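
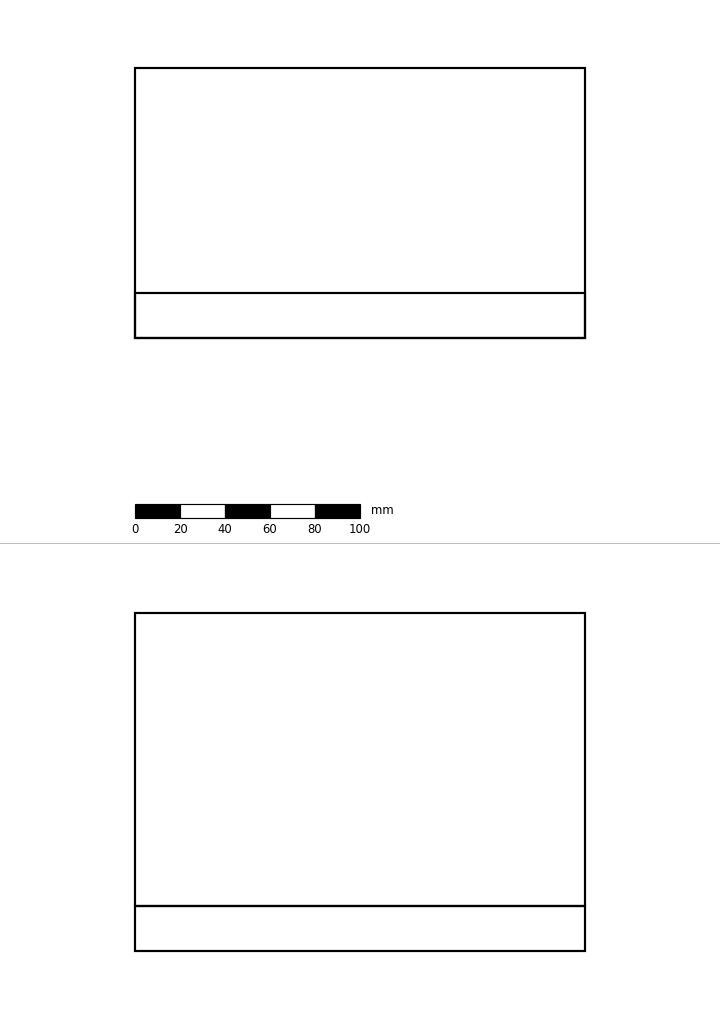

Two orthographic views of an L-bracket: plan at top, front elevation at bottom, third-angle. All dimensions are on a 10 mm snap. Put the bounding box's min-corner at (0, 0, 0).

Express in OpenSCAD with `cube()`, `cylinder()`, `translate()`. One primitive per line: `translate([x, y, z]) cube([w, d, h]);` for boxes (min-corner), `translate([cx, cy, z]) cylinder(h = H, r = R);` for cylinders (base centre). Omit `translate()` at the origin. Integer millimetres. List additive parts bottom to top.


cube([200, 120, 20]);
translate([0, 0, 20]) cube([200, 20, 130]);


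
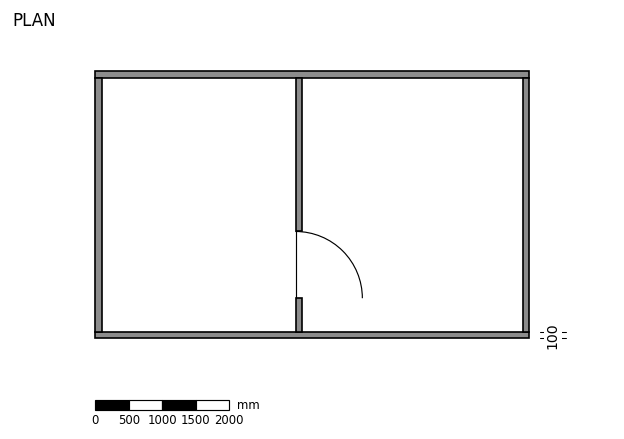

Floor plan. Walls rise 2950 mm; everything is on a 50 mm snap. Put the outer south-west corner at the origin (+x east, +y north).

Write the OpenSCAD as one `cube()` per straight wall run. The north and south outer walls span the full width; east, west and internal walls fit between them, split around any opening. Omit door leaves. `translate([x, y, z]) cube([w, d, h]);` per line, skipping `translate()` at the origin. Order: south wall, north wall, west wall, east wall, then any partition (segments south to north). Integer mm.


cube([6500, 100, 2950]);
translate([0, 3900, 0]) cube([6500, 100, 2950]);
translate([0, 100, 0]) cube([100, 3800, 2950]);
translate([6400, 100, 0]) cube([100, 3800, 2950]);
translate([3000, 100, 0]) cube([100, 500, 2950]);
translate([3000, 1600, 0]) cube([100, 2300, 2950]);


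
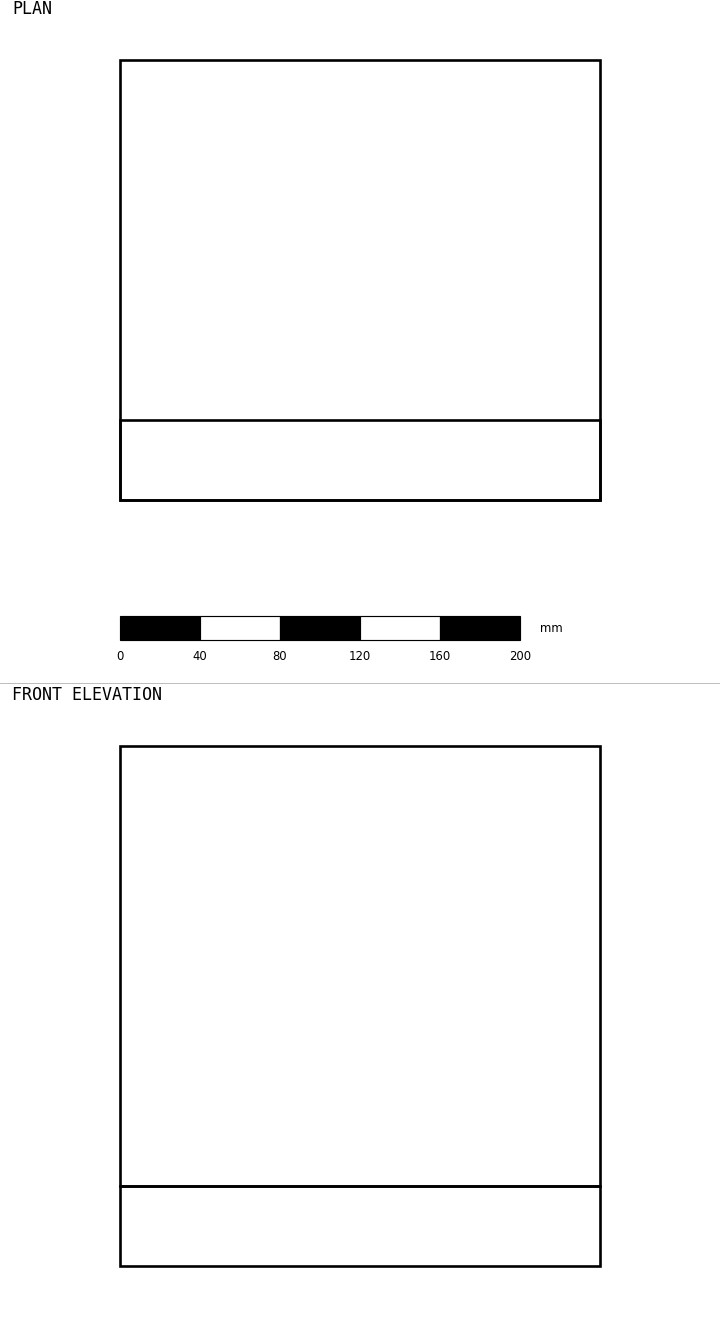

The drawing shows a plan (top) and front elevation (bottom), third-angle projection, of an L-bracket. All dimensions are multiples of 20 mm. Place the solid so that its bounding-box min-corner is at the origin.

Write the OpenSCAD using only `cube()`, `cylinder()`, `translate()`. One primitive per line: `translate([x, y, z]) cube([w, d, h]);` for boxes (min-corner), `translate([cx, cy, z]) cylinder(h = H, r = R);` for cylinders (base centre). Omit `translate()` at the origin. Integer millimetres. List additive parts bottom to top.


cube([240, 220, 40]);
translate([0, 0, 40]) cube([240, 40, 220]);


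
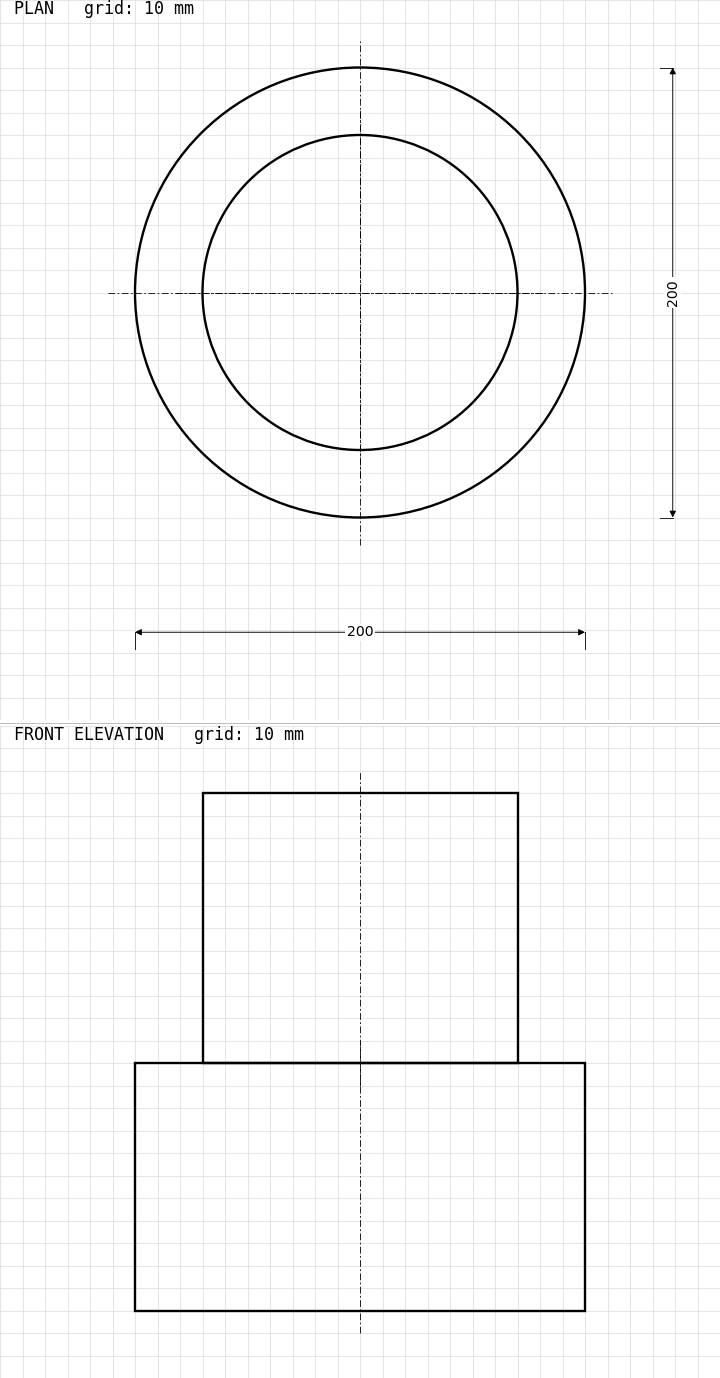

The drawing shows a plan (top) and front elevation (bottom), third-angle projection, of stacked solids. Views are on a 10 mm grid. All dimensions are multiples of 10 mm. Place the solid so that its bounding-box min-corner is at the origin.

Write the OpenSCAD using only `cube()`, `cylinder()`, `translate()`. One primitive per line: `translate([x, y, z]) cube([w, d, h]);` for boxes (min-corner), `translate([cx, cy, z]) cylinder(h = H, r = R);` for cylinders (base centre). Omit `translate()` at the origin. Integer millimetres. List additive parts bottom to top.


translate([100, 100, 0]) cylinder(h = 110, r = 100);
translate([100, 100, 110]) cylinder(h = 120, r = 70);


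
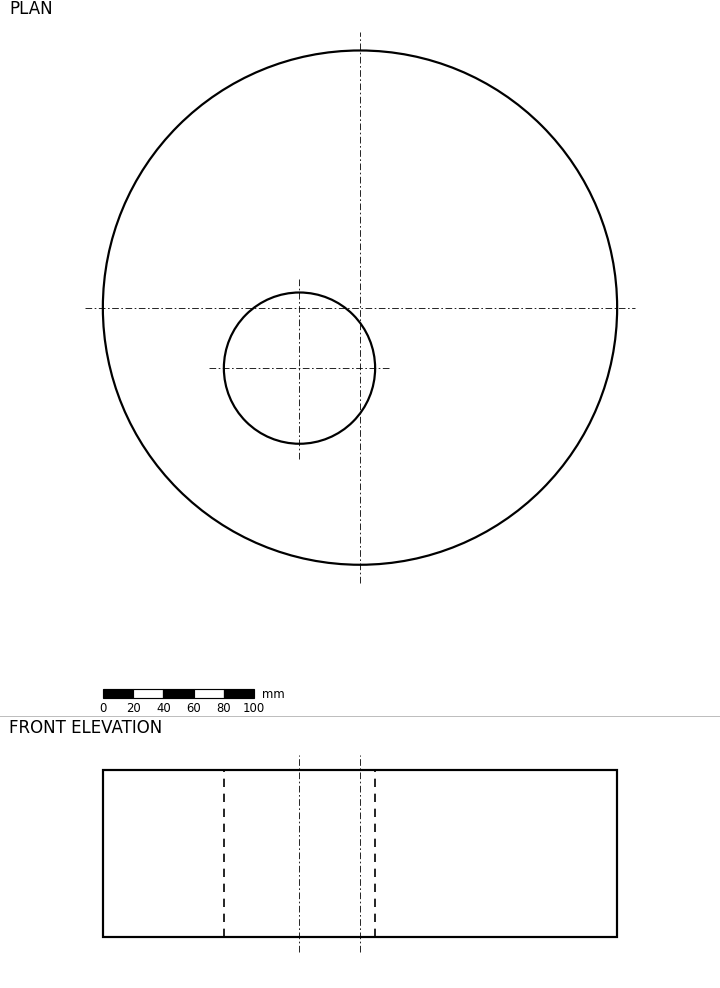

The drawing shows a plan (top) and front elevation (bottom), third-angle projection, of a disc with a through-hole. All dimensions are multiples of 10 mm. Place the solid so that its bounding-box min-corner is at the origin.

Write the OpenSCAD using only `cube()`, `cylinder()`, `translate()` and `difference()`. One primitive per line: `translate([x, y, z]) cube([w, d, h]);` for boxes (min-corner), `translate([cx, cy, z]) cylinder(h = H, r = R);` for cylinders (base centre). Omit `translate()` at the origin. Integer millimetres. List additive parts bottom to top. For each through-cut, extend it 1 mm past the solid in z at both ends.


difference() {
  translate([170, 170, 0]) cylinder(h = 110, r = 170);
  translate([130, 130, -1]) cylinder(h = 112, r = 50);
}


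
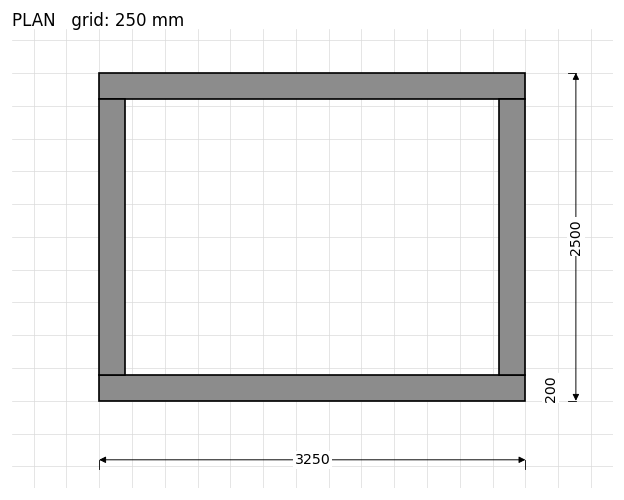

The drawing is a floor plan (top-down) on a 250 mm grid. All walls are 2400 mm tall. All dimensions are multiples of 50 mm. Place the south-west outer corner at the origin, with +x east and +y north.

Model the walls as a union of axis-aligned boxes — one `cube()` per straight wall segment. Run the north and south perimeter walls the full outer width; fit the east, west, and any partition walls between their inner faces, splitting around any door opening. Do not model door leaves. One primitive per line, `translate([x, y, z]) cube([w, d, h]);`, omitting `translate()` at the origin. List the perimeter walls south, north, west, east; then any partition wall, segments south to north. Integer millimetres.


cube([3250, 200, 2400]);
translate([0, 2300, 0]) cube([3250, 200, 2400]);
translate([0, 200, 0]) cube([200, 2100, 2400]);
translate([3050, 200, 0]) cube([200, 2100, 2400]);


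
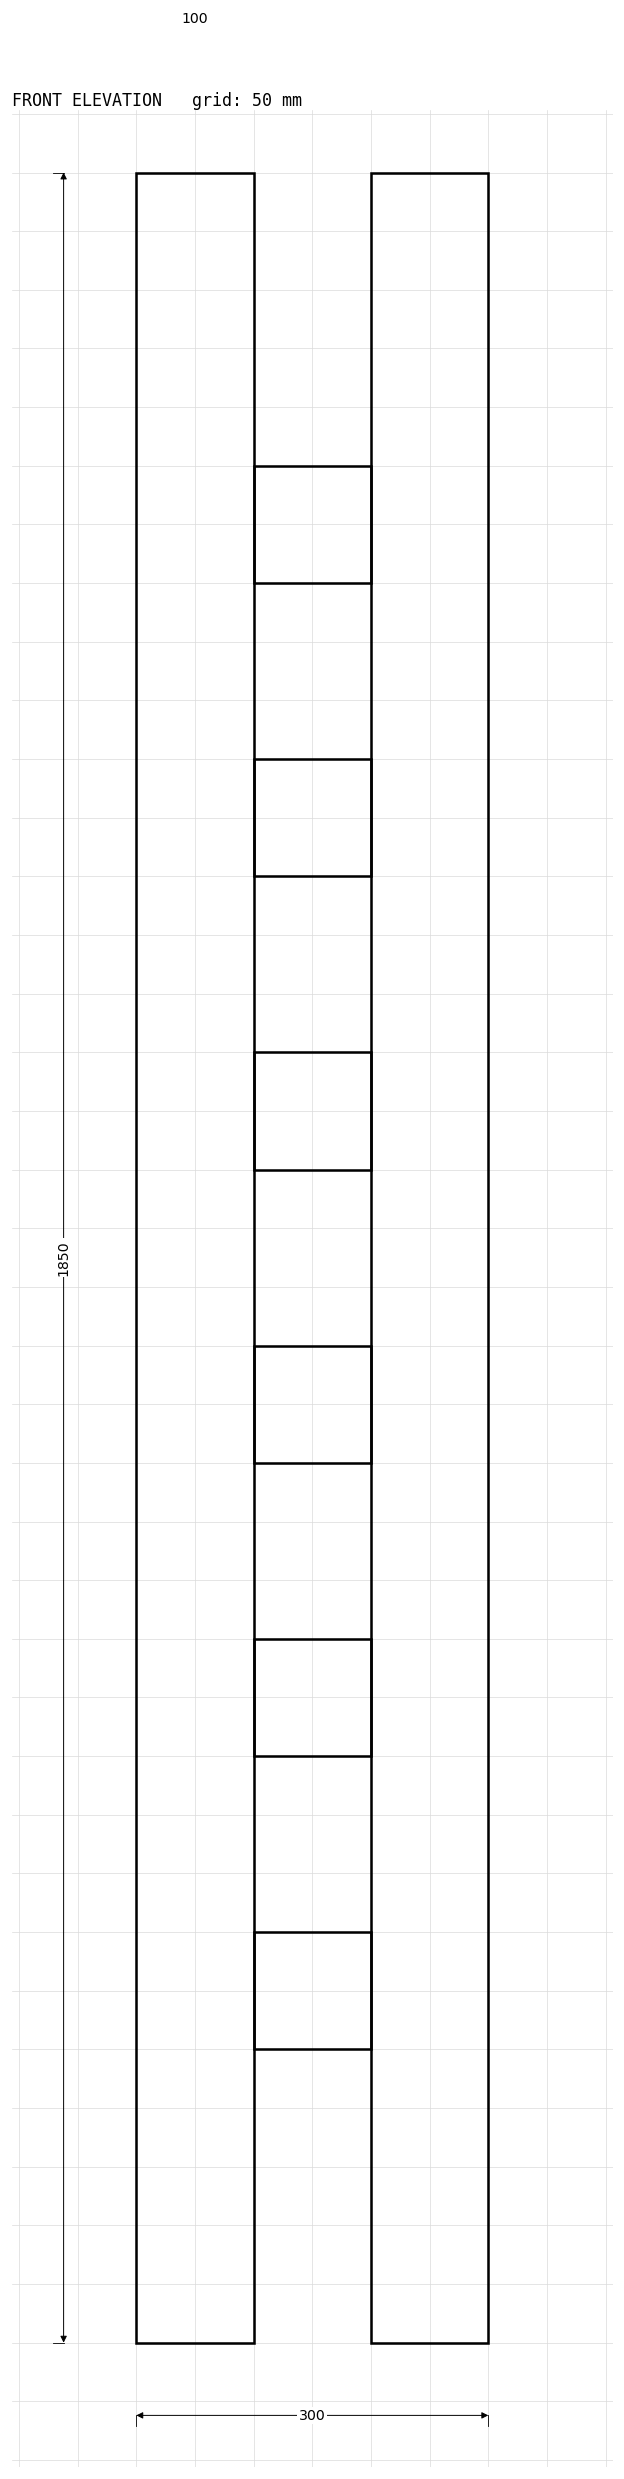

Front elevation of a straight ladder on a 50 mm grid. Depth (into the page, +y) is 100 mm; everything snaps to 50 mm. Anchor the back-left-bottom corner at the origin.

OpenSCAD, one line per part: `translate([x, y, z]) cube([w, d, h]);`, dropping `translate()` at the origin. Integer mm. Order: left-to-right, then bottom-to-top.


cube([100, 100, 1850]);
translate([100, 0, 250]) cube([100, 100, 100]);
translate([100, 0, 500]) cube([100, 100, 100]);
translate([100, 0, 750]) cube([100, 100, 100]);
translate([100, 0, 1000]) cube([100, 100, 100]);
translate([100, 0, 1250]) cube([100, 100, 100]);
translate([100, 0, 1500]) cube([100, 100, 100]);
translate([200, 0, 0]) cube([100, 100, 1850]);


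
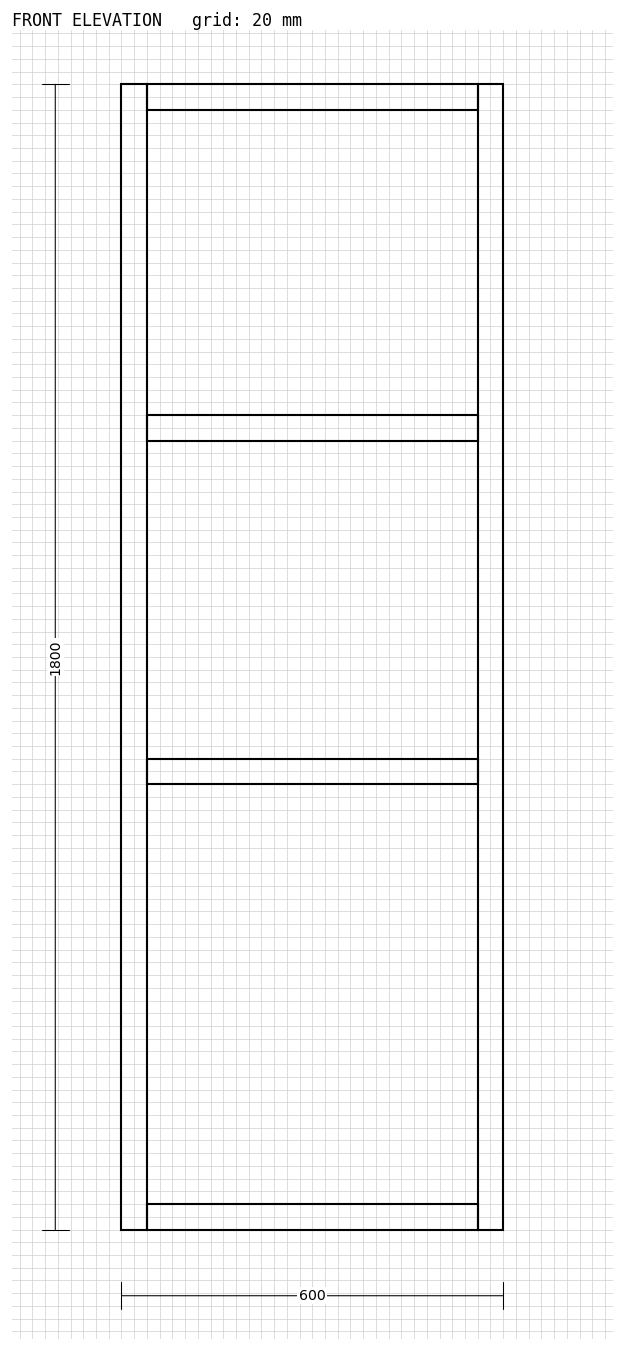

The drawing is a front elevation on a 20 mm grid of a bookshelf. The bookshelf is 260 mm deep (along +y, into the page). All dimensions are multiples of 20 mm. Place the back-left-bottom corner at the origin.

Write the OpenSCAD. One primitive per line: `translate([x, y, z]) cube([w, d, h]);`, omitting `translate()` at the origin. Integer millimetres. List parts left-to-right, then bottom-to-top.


cube([40, 260, 1800]);
translate([40, 0, 0]) cube([520, 260, 40]);
translate([40, 0, 700]) cube([520, 260, 40]);
translate([40, 0, 1240]) cube([520, 260, 40]);
translate([40, 0, 1760]) cube([520, 260, 40]);
translate([560, 0, 0]) cube([40, 260, 1800]);


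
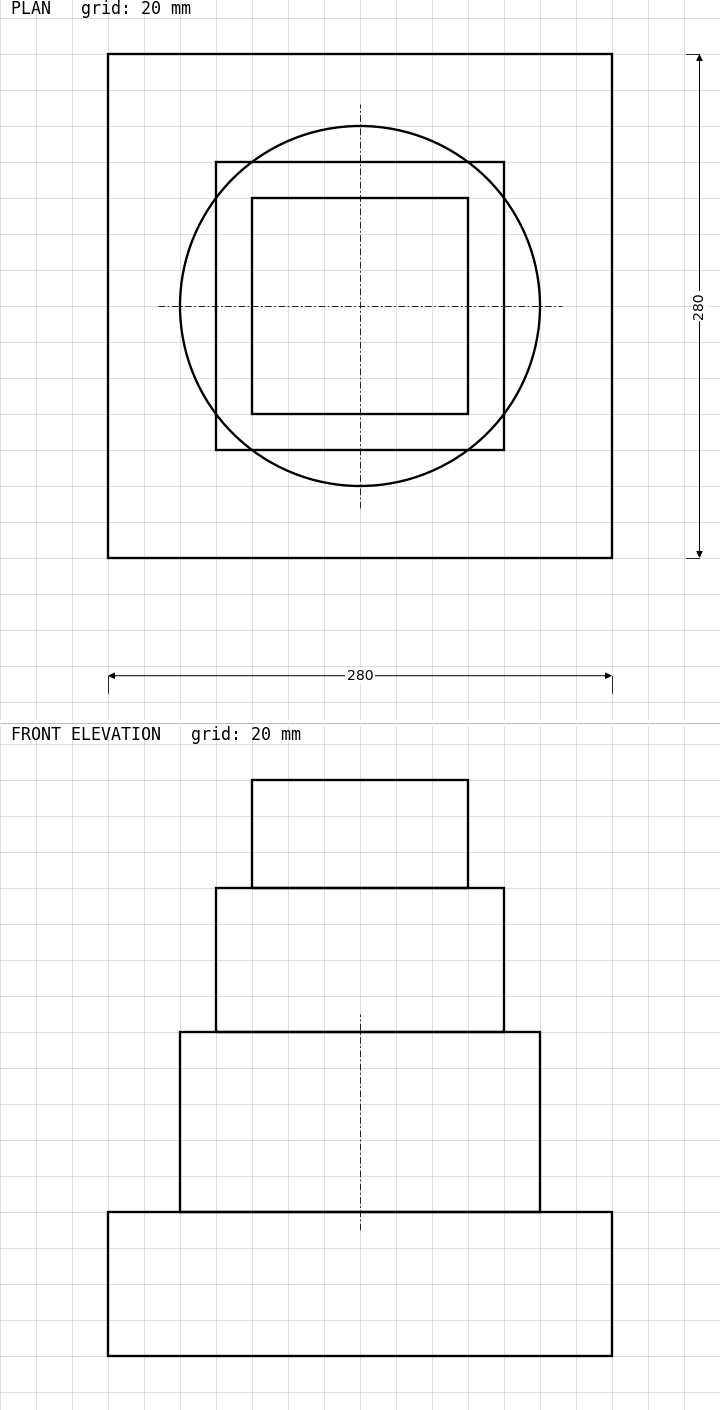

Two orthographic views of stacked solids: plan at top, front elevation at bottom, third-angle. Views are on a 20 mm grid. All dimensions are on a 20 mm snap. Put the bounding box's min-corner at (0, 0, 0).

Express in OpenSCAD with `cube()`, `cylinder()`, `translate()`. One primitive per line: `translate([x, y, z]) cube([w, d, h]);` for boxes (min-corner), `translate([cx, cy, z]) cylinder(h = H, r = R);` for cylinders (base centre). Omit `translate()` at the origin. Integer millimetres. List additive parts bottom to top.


cube([280, 280, 80]);
translate([140, 140, 80]) cylinder(h = 100, r = 100);
translate([60, 60, 180]) cube([160, 160, 80]);
translate([80, 80, 260]) cube([120, 120, 60]);


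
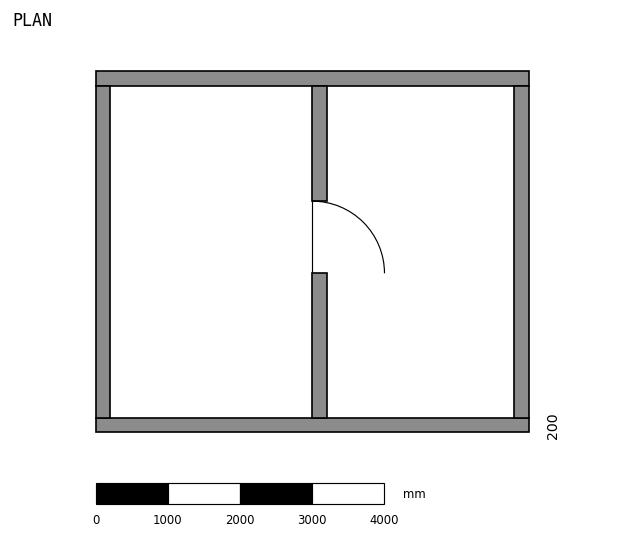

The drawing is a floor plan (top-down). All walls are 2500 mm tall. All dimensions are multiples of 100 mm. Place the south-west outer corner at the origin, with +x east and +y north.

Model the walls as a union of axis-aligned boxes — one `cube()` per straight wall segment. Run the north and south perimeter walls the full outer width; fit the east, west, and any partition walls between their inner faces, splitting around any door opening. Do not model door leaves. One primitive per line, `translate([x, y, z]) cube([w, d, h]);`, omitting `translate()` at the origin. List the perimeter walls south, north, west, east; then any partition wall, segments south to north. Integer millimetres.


cube([6000, 200, 2500]);
translate([0, 4800, 0]) cube([6000, 200, 2500]);
translate([0, 200, 0]) cube([200, 4600, 2500]);
translate([5800, 200, 0]) cube([200, 4600, 2500]);
translate([3000, 200, 0]) cube([200, 2000, 2500]);
translate([3000, 3200, 0]) cube([200, 1600, 2500]);


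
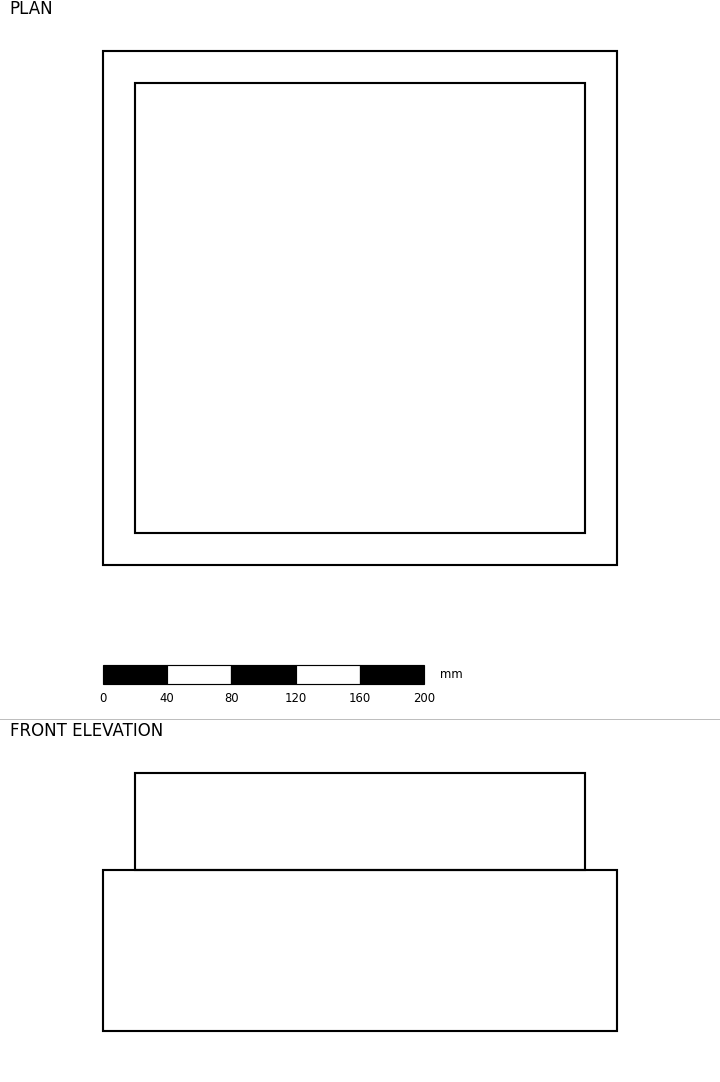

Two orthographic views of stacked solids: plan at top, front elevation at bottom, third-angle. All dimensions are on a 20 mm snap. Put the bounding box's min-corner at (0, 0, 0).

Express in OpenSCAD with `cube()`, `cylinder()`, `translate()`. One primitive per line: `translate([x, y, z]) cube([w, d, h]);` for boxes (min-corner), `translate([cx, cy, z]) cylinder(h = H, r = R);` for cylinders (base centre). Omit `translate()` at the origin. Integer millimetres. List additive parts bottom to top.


cube([320, 320, 100]);
translate([20, 20, 100]) cube([280, 280, 60]);


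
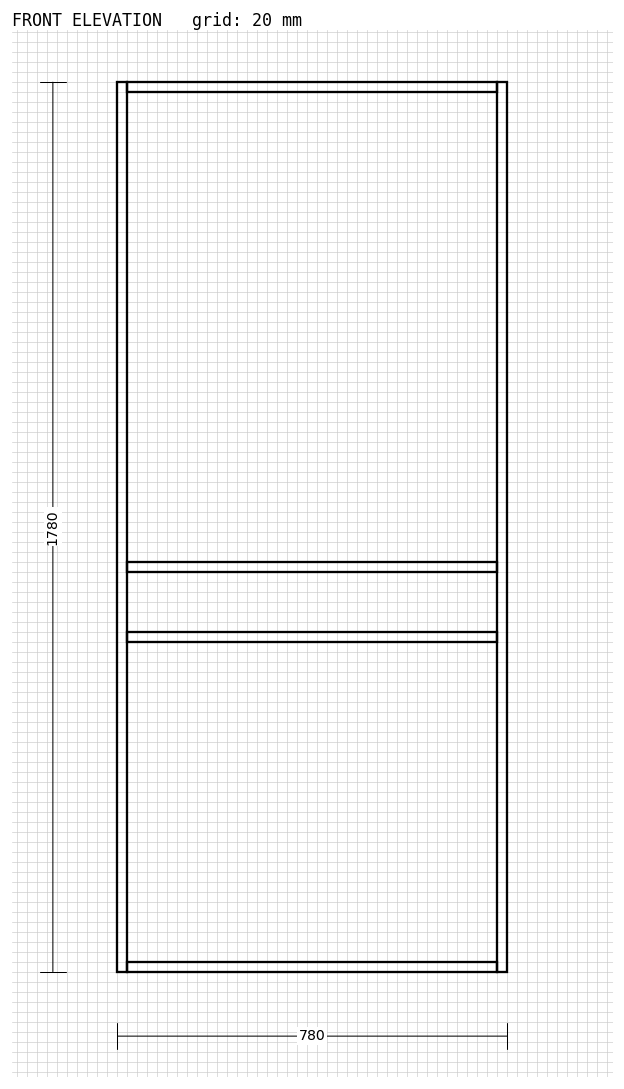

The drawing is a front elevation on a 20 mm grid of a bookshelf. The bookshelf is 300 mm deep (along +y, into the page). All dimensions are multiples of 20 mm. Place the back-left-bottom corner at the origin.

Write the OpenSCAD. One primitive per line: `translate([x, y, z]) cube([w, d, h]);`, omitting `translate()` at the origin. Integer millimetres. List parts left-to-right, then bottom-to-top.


cube([20, 300, 1780]);
translate([20, 0, 0]) cube([740, 300, 20]);
translate([20, 0, 660]) cube([740, 300, 20]);
translate([20, 0, 800]) cube([740, 300, 20]);
translate([20, 0, 1760]) cube([740, 300, 20]);
translate([760, 0, 0]) cube([20, 300, 1780]);


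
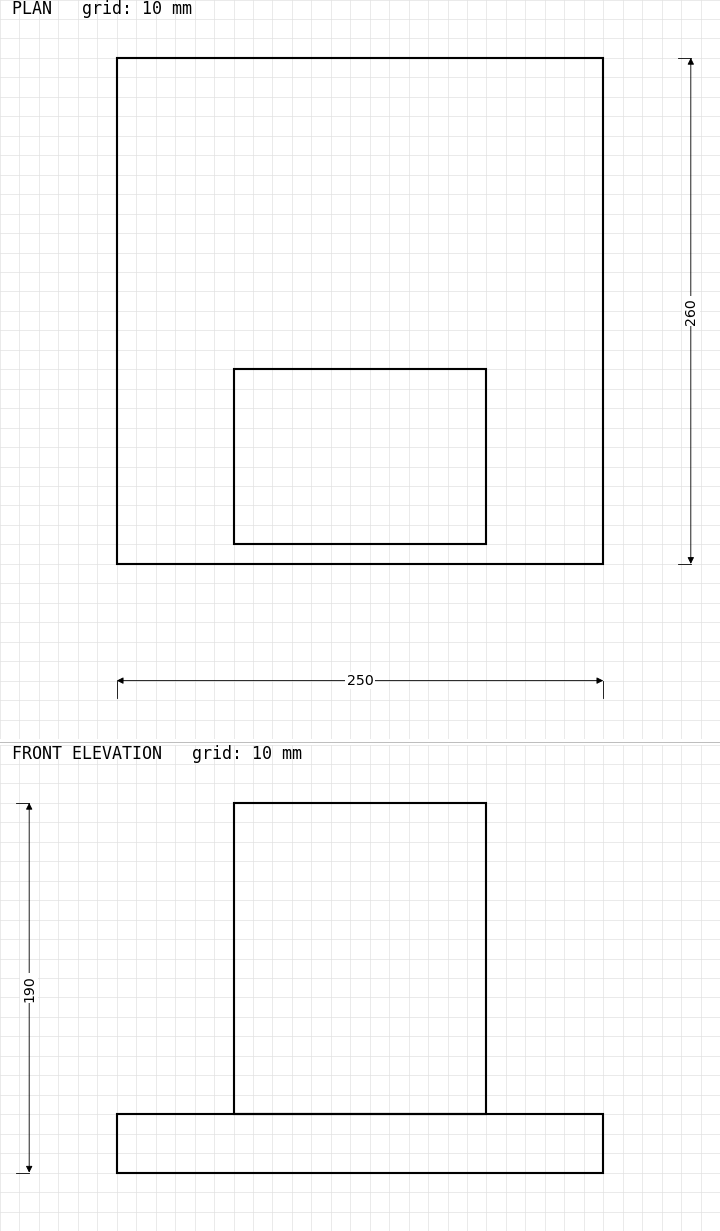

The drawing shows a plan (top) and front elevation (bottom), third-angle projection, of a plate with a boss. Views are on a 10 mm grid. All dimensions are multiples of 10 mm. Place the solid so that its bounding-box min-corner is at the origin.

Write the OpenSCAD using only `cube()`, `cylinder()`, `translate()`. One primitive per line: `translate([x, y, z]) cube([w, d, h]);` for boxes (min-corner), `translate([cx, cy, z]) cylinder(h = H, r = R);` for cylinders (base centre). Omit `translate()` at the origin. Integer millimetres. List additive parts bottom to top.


cube([250, 260, 30]);
translate([60, 10, 30]) cube([130, 90, 160]);


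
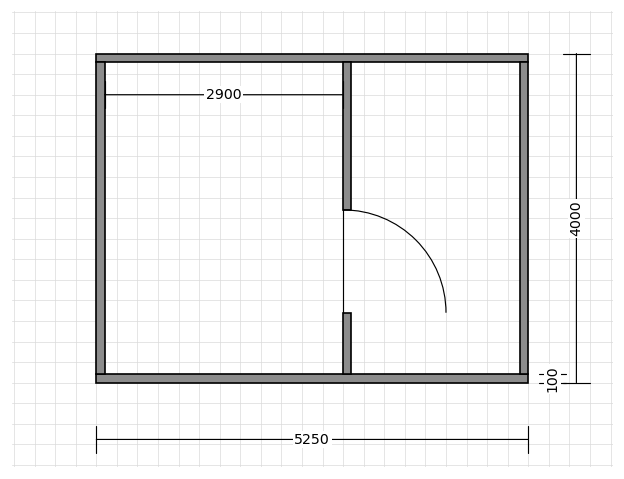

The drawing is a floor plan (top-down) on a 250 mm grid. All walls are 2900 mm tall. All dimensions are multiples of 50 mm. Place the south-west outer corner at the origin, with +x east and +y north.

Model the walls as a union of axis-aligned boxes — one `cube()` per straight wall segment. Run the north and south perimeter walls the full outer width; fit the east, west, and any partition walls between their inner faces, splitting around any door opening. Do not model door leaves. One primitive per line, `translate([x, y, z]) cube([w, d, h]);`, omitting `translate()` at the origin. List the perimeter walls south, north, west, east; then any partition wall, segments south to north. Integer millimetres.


cube([5250, 100, 2900]);
translate([0, 3900, 0]) cube([5250, 100, 2900]);
translate([0, 100, 0]) cube([100, 3800, 2900]);
translate([5150, 100, 0]) cube([100, 3800, 2900]);
translate([3000, 100, 0]) cube([100, 750, 2900]);
translate([3000, 2100, 0]) cube([100, 1800, 2900]);


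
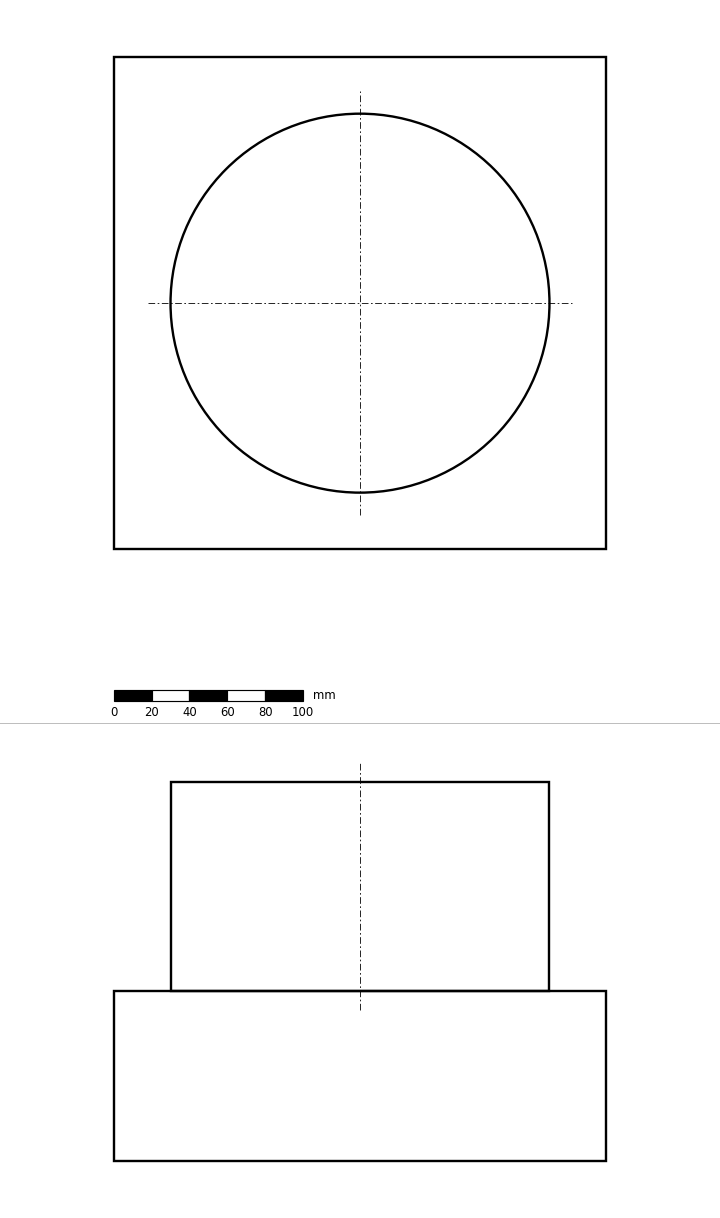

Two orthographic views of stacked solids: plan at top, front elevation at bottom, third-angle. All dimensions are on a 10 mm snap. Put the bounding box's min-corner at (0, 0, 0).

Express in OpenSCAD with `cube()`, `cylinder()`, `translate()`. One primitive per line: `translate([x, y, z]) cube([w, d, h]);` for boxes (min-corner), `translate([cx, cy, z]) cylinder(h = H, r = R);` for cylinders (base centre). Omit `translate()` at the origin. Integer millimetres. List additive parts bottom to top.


cube([260, 260, 90]);
translate([130, 130, 90]) cylinder(h = 110, r = 100);


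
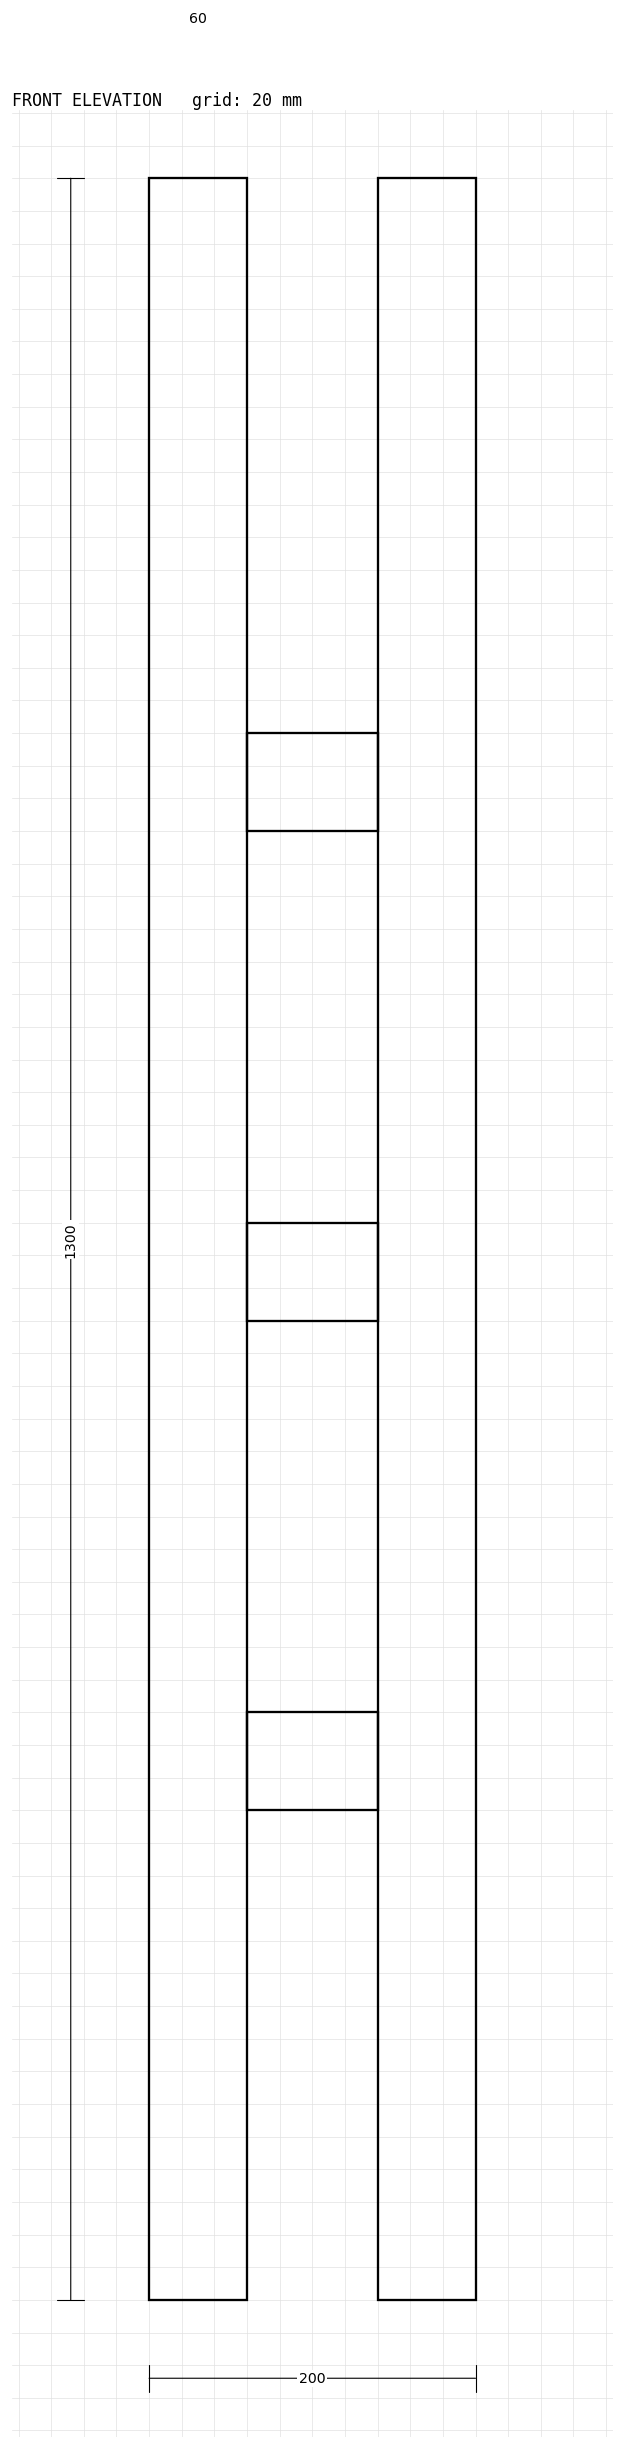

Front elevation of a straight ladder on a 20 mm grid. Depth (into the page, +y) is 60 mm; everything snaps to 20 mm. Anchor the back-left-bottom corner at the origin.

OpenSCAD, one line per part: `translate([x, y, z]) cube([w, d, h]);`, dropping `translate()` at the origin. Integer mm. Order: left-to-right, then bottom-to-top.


cube([60, 60, 1300]);
translate([60, 0, 300]) cube([80, 60, 60]);
translate([60, 0, 600]) cube([80, 60, 60]);
translate([60, 0, 900]) cube([80, 60, 60]);
translate([140, 0, 0]) cube([60, 60, 1300]);


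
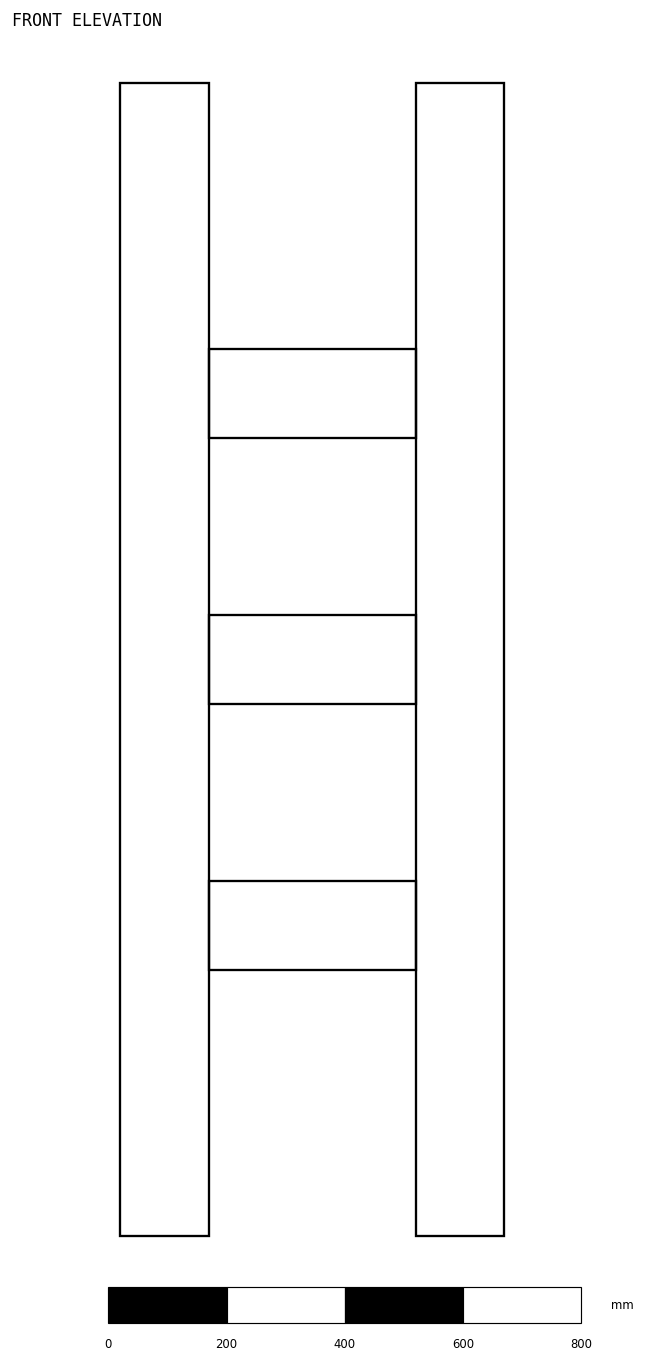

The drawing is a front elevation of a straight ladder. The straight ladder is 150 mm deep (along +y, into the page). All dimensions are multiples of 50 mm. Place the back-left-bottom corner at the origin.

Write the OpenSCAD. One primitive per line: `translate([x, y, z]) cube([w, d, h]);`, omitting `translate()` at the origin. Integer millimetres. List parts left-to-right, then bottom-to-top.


cube([150, 150, 1950]);
translate([150, 0, 450]) cube([350, 150, 150]);
translate([150, 0, 900]) cube([350, 150, 150]);
translate([150, 0, 1350]) cube([350, 150, 150]);
translate([500, 0, 0]) cube([150, 150, 1950]);


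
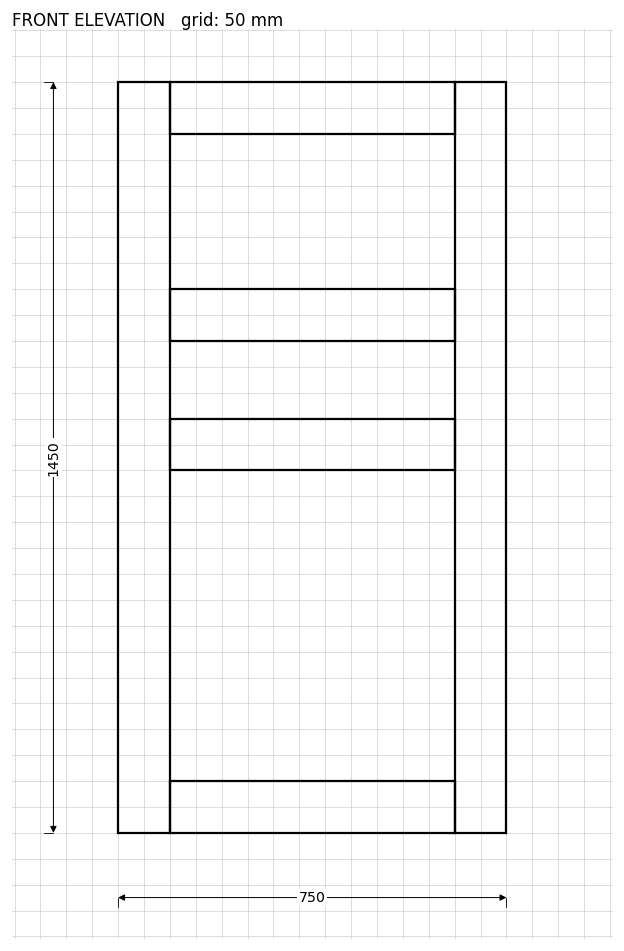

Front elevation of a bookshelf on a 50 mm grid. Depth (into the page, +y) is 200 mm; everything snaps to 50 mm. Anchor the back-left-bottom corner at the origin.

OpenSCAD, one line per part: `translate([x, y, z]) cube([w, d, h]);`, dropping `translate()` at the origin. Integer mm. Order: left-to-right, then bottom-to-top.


cube([100, 200, 1450]);
translate([100, 0, 0]) cube([550, 200, 100]);
translate([100, 0, 700]) cube([550, 200, 100]);
translate([100, 0, 950]) cube([550, 200, 100]);
translate([100, 0, 1350]) cube([550, 200, 100]);
translate([650, 0, 0]) cube([100, 200, 1450]);


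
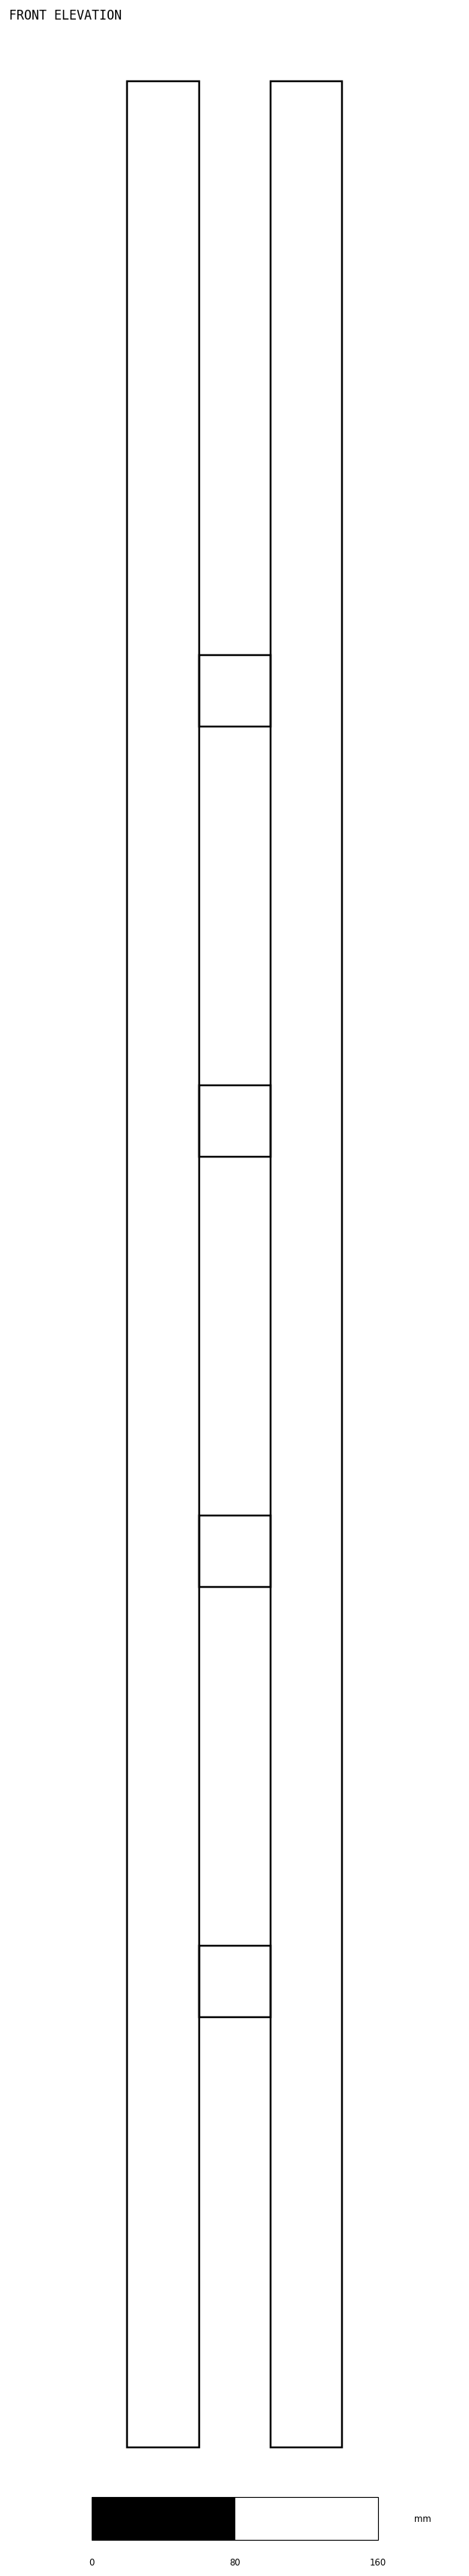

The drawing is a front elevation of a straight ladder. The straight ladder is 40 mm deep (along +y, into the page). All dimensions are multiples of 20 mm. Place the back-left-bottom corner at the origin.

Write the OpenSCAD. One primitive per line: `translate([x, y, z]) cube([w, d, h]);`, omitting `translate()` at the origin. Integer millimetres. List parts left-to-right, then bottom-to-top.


cube([40, 40, 1320]);
translate([40, 0, 240]) cube([40, 40, 40]);
translate([40, 0, 480]) cube([40, 40, 40]);
translate([40, 0, 720]) cube([40, 40, 40]);
translate([40, 0, 960]) cube([40, 40, 40]);
translate([80, 0, 0]) cube([40, 40, 1320]);


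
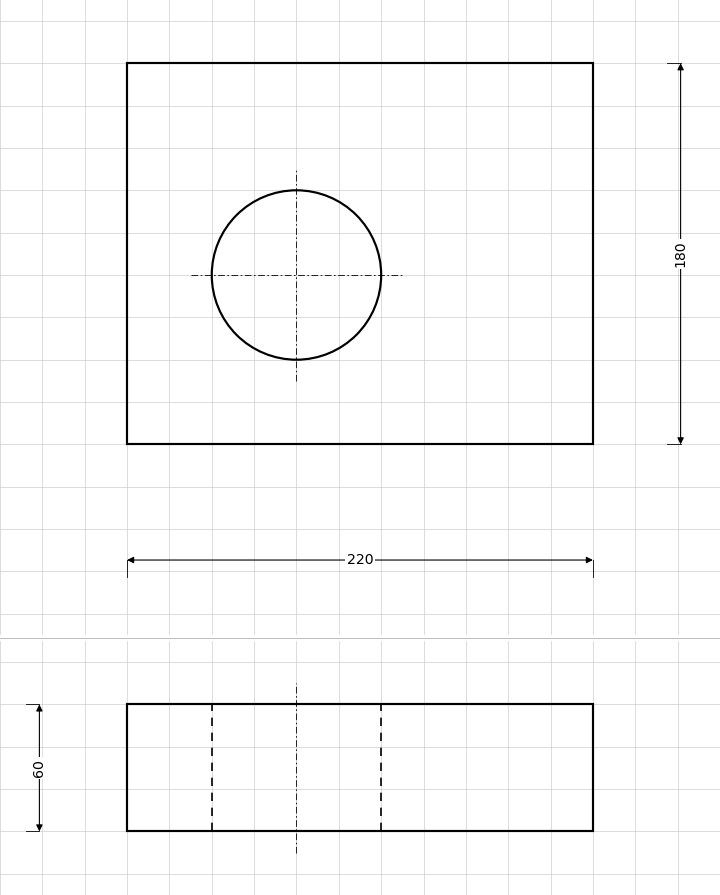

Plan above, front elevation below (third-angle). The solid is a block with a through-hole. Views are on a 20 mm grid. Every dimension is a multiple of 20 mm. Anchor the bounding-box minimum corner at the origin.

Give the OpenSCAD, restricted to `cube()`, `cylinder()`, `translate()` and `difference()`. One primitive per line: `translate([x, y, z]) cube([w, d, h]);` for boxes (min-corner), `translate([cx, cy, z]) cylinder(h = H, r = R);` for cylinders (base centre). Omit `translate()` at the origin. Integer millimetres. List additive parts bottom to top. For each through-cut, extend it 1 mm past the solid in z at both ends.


difference() {
  cube([220, 180, 60]);
  translate([80, 80, -1]) cylinder(h = 62, r = 40);
}


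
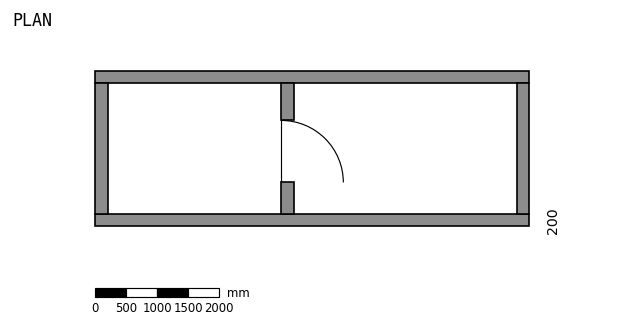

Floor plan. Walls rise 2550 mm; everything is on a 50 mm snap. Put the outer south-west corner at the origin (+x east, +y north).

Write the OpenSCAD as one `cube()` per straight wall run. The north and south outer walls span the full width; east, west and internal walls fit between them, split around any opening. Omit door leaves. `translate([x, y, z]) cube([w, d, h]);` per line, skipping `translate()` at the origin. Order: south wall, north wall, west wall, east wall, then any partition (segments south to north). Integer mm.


cube([7000, 200, 2550]);
translate([0, 2300, 0]) cube([7000, 200, 2550]);
translate([0, 200, 0]) cube([200, 2100, 2550]);
translate([6800, 200, 0]) cube([200, 2100, 2550]);
translate([3000, 200, 0]) cube([200, 500, 2550]);
translate([3000, 1700, 0]) cube([200, 600, 2550]);


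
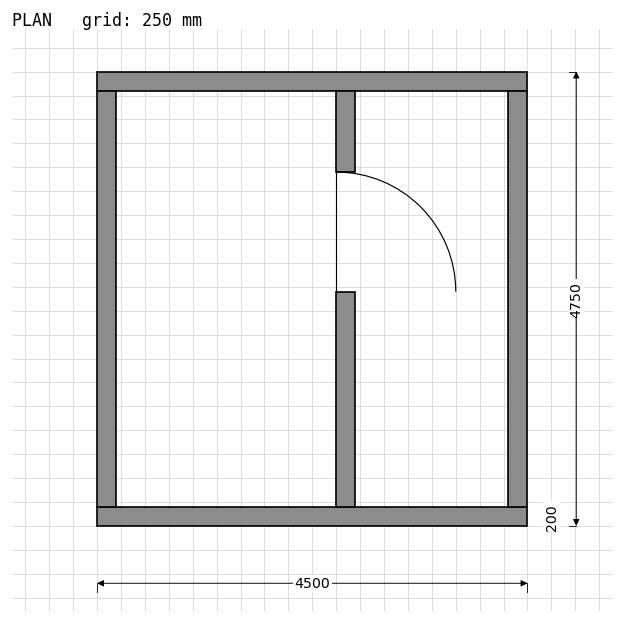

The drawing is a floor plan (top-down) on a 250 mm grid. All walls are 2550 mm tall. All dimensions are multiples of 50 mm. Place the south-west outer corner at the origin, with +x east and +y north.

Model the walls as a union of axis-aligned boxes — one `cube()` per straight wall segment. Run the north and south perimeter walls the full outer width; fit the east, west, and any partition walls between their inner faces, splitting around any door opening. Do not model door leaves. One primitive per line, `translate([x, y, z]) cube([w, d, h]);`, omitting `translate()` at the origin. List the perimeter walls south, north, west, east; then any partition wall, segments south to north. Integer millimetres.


cube([4500, 200, 2550]);
translate([0, 4550, 0]) cube([4500, 200, 2550]);
translate([0, 200, 0]) cube([200, 4350, 2550]);
translate([4300, 200, 0]) cube([200, 4350, 2550]);
translate([2500, 200, 0]) cube([200, 2250, 2550]);
translate([2500, 3700, 0]) cube([200, 850, 2550]);


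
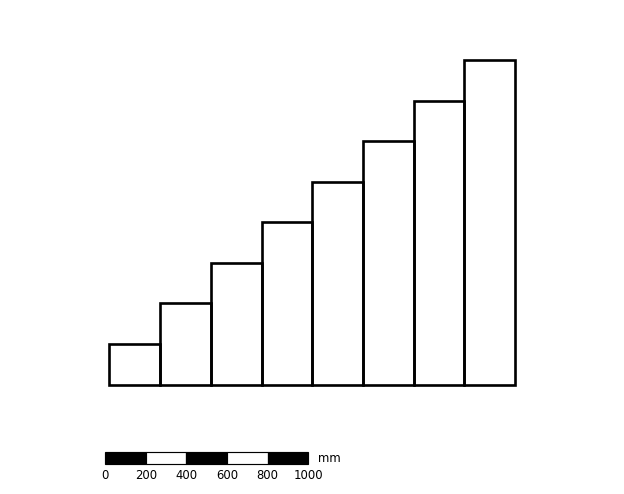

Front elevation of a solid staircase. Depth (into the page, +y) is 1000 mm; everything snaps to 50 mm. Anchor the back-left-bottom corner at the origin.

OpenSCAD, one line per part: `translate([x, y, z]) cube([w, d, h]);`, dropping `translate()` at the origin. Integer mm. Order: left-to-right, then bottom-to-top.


cube([250, 1000, 200]);
translate([250, 0, 0]) cube([250, 1000, 400]);
translate([500, 0, 0]) cube([250, 1000, 600]);
translate([750, 0, 0]) cube([250, 1000, 800]);
translate([1000, 0, 0]) cube([250, 1000, 1000]);
translate([1250, 0, 0]) cube([250, 1000, 1200]);
translate([1500, 0, 0]) cube([250, 1000, 1400]);
translate([1750, 0, 0]) cube([250, 1000, 1600]);


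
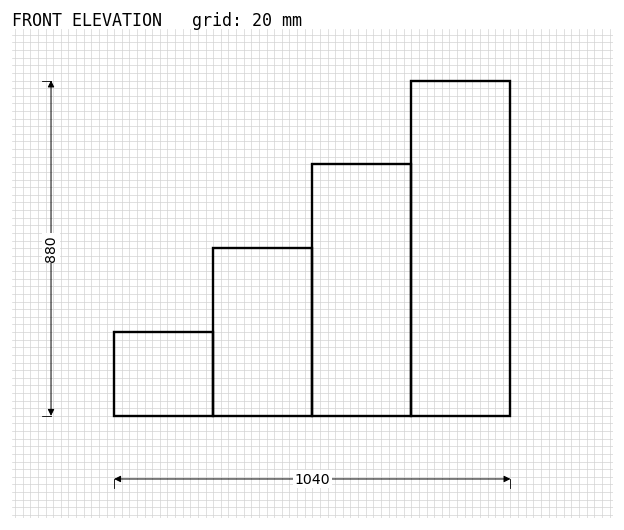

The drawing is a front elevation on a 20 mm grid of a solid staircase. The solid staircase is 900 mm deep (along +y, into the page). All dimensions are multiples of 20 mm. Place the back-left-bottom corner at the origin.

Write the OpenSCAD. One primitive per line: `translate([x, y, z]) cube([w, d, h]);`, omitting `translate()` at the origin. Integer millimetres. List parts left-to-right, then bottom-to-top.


cube([260, 900, 220]);
translate([260, 0, 0]) cube([260, 900, 440]);
translate([520, 0, 0]) cube([260, 900, 660]);
translate([780, 0, 0]) cube([260, 900, 880]);


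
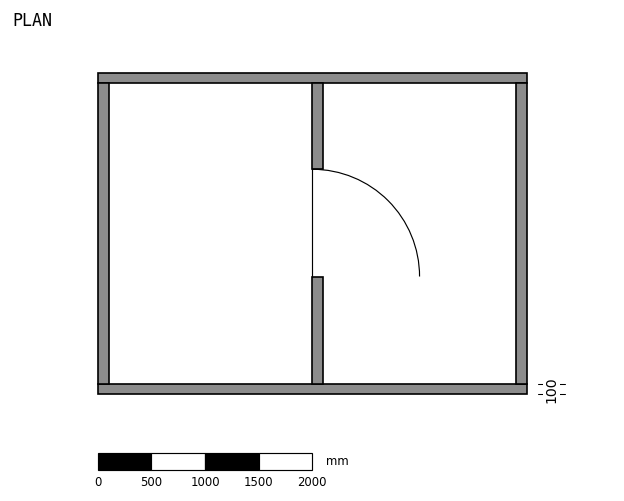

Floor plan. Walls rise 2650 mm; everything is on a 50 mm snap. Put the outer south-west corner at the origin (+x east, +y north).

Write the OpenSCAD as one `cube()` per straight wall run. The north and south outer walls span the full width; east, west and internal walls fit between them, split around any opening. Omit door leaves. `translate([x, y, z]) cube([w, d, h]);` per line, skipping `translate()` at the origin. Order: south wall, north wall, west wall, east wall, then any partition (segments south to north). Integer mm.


cube([4000, 100, 2650]);
translate([0, 2900, 0]) cube([4000, 100, 2650]);
translate([0, 100, 0]) cube([100, 2800, 2650]);
translate([3900, 100, 0]) cube([100, 2800, 2650]);
translate([2000, 100, 0]) cube([100, 1000, 2650]);
translate([2000, 2100, 0]) cube([100, 800, 2650]);


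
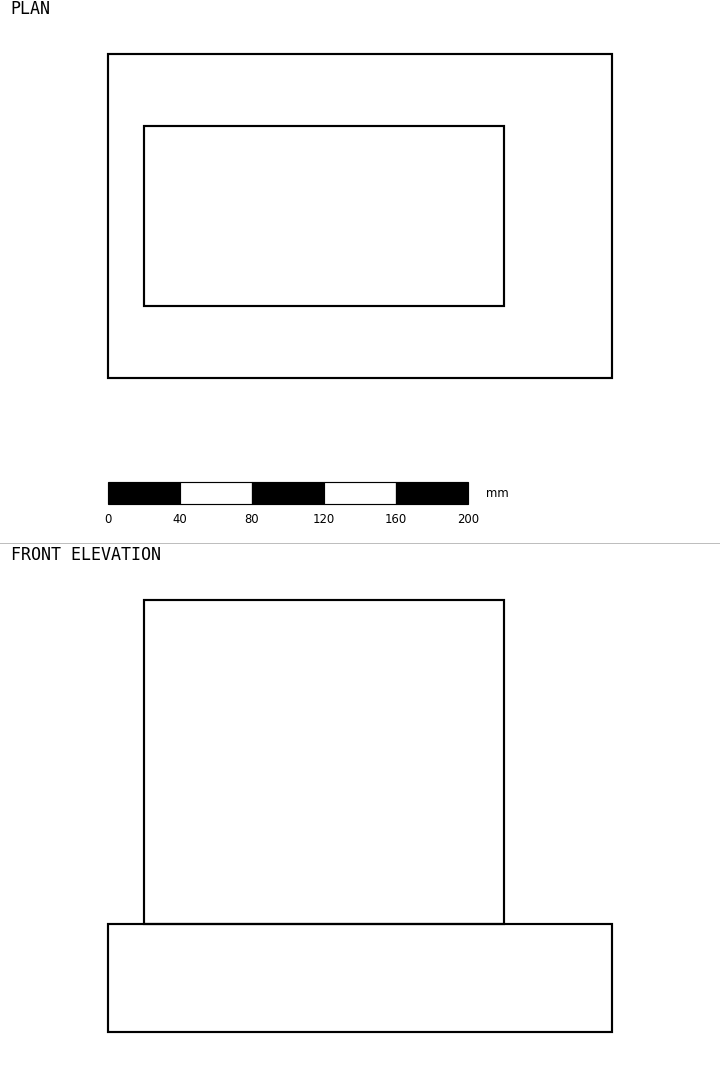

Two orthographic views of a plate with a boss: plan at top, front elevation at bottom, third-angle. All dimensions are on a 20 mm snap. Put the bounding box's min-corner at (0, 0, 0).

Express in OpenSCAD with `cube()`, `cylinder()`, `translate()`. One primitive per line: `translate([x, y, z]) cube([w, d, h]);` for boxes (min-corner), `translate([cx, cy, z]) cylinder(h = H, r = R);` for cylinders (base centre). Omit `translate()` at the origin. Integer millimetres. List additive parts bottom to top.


cube([280, 180, 60]);
translate([20, 40, 60]) cube([200, 100, 180]);


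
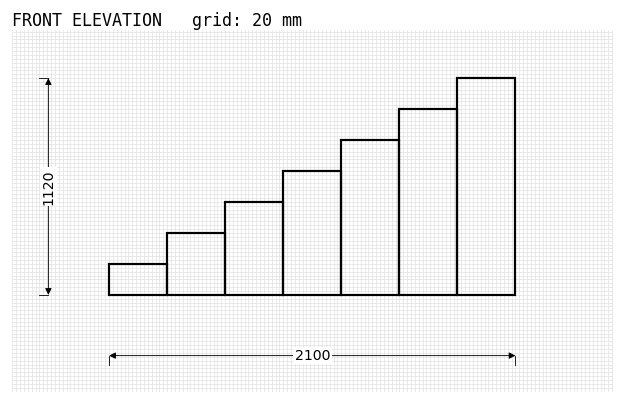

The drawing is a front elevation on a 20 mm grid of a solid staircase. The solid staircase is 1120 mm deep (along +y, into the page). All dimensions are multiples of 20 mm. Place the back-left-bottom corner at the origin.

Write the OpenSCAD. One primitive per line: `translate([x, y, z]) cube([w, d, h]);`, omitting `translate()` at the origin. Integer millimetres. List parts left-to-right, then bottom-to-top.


cube([300, 1120, 160]);
translate([300, 0, 0]) cube([300, 1120, 320]);
translate([600, 0, 0]) cube([300, 1120, 480]);
translate([900, 0, 0]) cube([300, 1120, 640]);
translate([1200, 0, 0]) cube([300, 1120, 800]);
translate([1500, 0, 0]) cube([300, 1120, 960]);
translate([1800, 0, 0]) cube([300, 1120, 1120]);


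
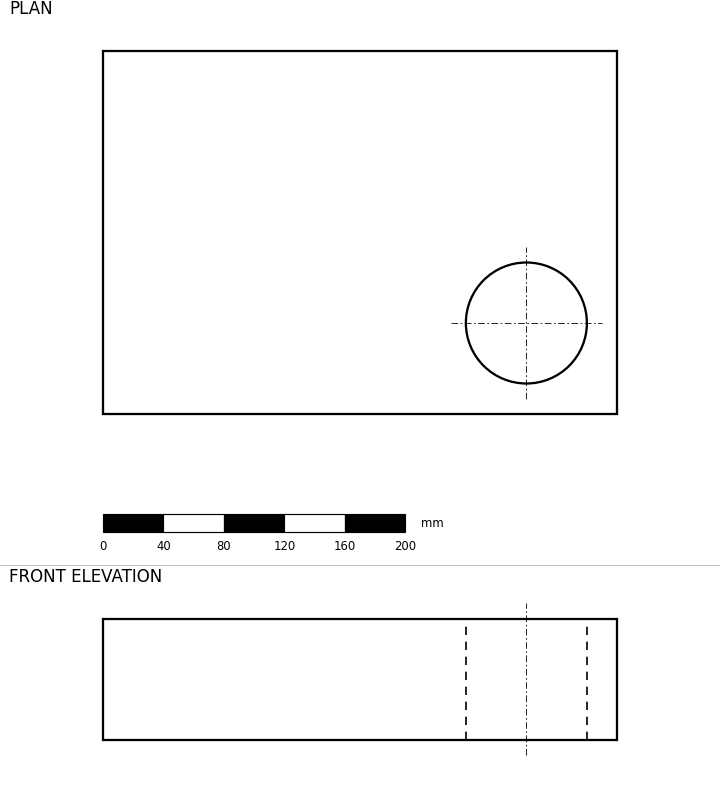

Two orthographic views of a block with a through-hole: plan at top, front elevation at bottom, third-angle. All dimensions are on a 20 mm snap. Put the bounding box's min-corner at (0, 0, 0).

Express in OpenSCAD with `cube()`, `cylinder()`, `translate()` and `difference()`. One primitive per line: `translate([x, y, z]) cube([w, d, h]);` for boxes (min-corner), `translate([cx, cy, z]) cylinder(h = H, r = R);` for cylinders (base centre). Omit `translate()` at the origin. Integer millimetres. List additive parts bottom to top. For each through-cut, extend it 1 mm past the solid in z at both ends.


difference() {
  cube([340, 240, 80]);
  translate([280, 60, -1]) cylinder(h = 82, r = 40);
}


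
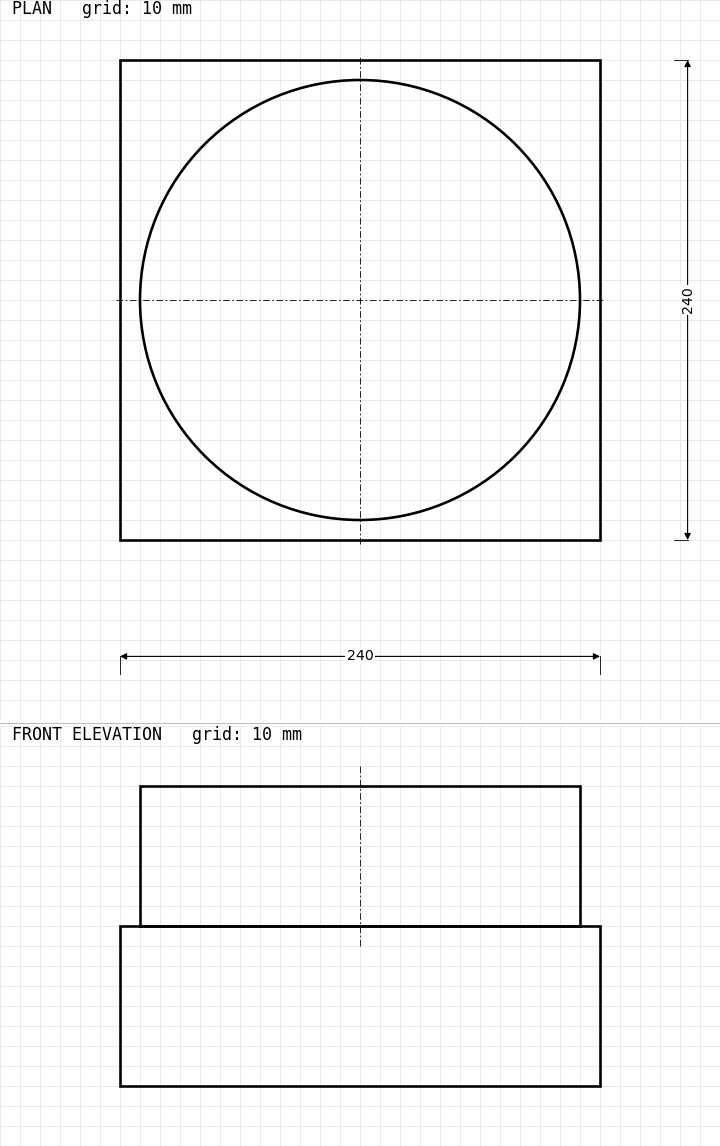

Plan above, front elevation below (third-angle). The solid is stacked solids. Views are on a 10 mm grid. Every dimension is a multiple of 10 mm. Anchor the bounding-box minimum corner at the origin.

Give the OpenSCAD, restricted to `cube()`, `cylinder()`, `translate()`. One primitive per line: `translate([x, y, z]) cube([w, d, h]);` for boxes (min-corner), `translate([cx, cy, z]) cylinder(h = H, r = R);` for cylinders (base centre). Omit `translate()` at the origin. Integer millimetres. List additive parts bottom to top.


cube([240, 240, 80]);
translate([120, 120, 80]) cylinder(h = 70, r = 110);


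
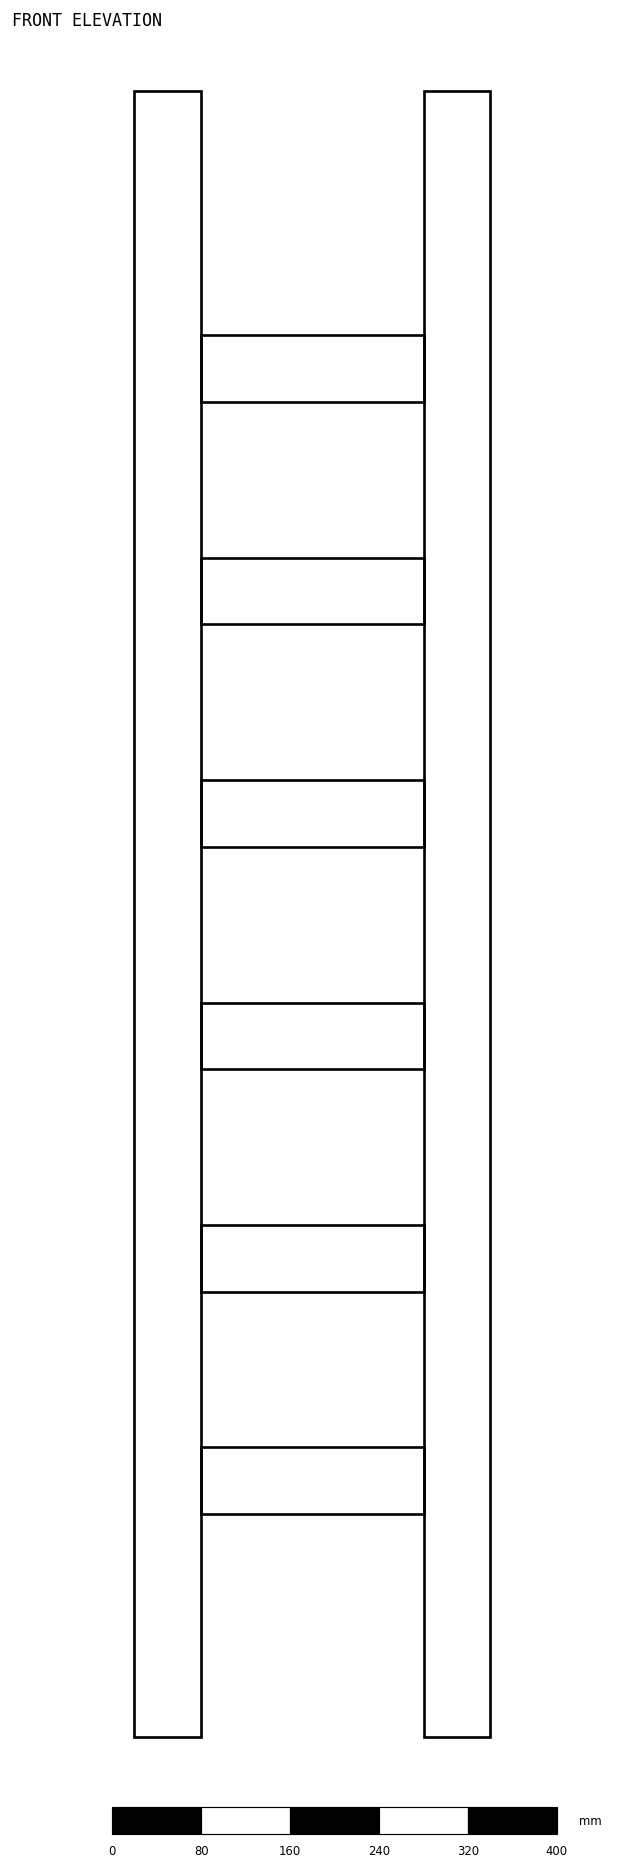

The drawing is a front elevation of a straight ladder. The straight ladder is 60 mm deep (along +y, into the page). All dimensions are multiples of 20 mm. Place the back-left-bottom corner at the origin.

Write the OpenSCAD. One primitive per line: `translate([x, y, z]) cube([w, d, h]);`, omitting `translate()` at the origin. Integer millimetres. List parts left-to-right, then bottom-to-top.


cube([60, 60, 1480]);
translate([60, 0, 200]) cube([200, 60, 60]);
translate([60, 0, 400]) cube([200, 60, 60]);
translate([60, 0, 600]) cube([200, 60, 60]);
translate([60, 0, 800]) cube([200, 60, 60]);
translate([60, 0, 1000]) cube([200, 60, 60]);
translate([60, 0, 1200]) cube([200, 60, 60]);
translate([260, 0, 0]) cube([60, 60, 1480]);


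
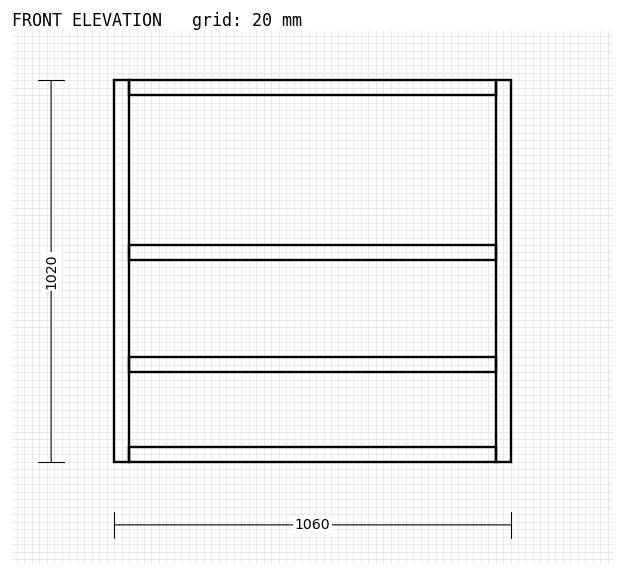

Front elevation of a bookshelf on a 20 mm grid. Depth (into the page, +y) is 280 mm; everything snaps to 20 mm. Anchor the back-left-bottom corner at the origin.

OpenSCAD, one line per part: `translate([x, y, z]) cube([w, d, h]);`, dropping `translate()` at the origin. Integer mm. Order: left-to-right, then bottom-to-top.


cube([40, 280, 1020]);
translate([40, 0, 0]) cube([980, 280, 40]);
translate([40, 0, 240]) cube([980, 280, 40]);
translate([40, 0, 540]) cube([980, 280, 40]);
translate([40, 0, 980]) cube([980, 280, 40]);
translate([1020, 0, 0]) cube([40, 280, 1020]);


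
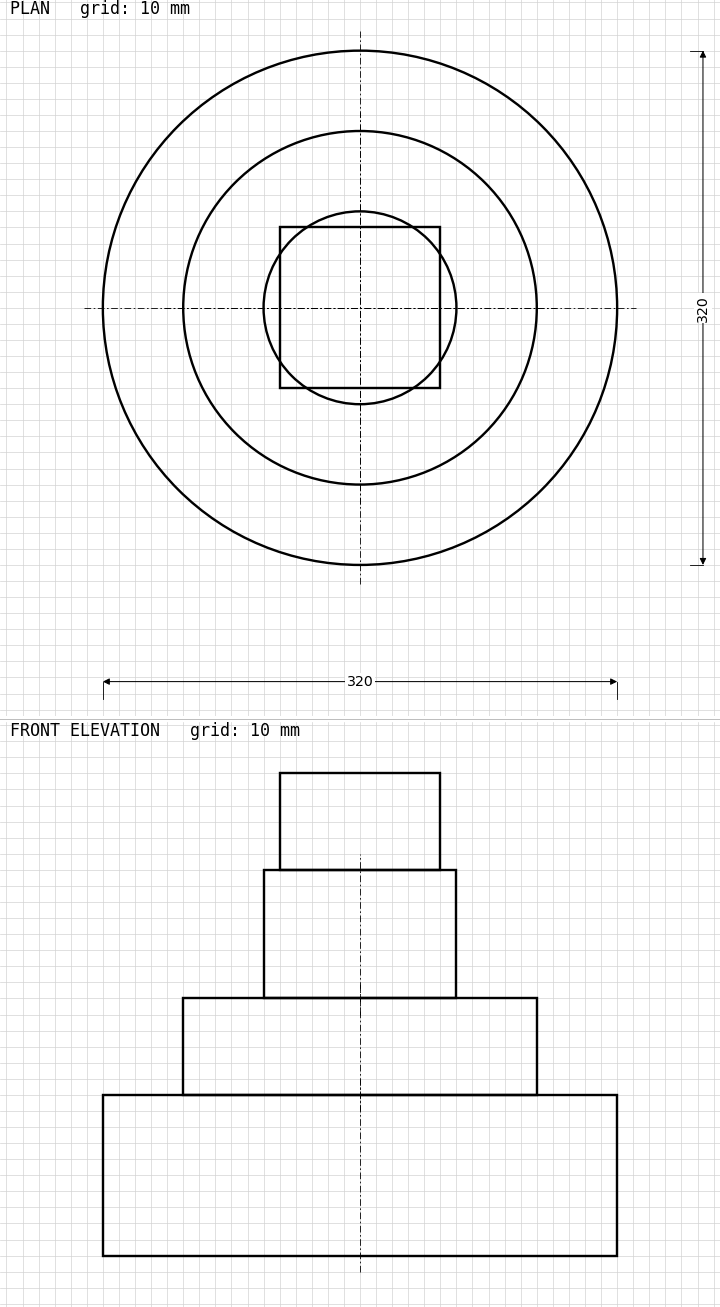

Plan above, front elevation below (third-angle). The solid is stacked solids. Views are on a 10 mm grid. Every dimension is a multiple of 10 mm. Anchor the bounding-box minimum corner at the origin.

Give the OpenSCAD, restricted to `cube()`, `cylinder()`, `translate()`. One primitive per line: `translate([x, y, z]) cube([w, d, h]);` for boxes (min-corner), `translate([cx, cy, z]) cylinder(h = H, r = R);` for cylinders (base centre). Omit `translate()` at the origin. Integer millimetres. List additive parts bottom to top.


translate([160, 160, 0]) cylinder(h = 100, r = 160);
translate([160, 160, 100]) cylinder(h = 60, r = 110);
translate([160, 160, 160]) cylinder(h = 80, r = 60);
translate([110, 110, 240]) cube([100, 100, 60]);


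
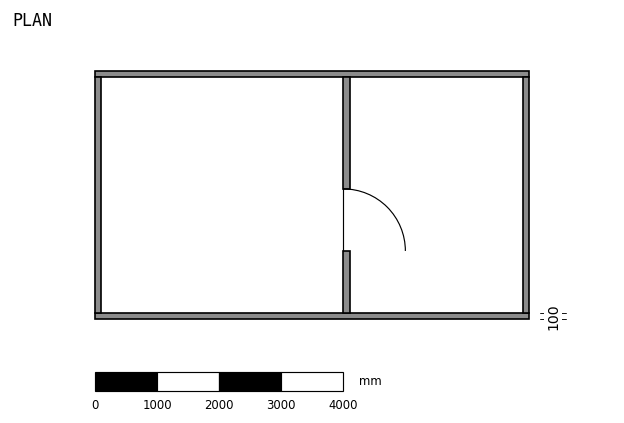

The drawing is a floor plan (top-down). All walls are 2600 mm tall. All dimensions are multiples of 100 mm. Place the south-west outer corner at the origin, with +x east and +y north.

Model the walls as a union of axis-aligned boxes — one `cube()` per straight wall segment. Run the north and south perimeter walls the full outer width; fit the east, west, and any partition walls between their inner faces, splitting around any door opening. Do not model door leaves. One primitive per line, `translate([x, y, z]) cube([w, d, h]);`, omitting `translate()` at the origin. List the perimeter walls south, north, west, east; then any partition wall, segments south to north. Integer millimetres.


cube([7000, 100, 2600]);
translate([0, 3900, 0]) cube([7000, 100, 2600]);
translate([0, 100, 0]) cube([100, 3800, 2600]);
translate([6900, 100, 0]) cube([100, 3800, 2600]);
translate([4000, 100, 0]) cube([100, 1000, 2600]);
translate([4000, 2100, 0]) cube([100, 1800, 2600]);
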